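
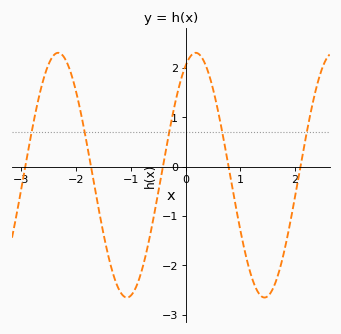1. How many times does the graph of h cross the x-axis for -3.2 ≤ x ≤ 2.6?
5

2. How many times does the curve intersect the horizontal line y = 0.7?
5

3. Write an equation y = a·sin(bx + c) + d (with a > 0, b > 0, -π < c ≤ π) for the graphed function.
y = 2.48sin(2.5x + 1.11) - 0.17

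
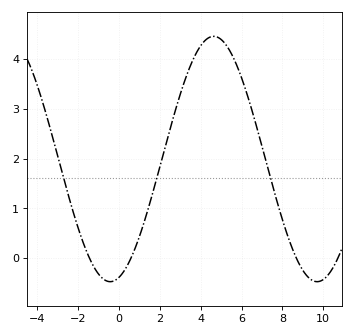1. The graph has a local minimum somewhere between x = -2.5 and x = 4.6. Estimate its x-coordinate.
-0.4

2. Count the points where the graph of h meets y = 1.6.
3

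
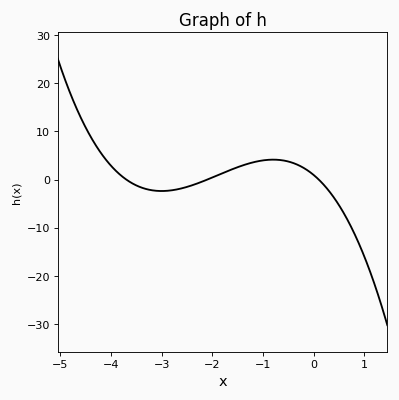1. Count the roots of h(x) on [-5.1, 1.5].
3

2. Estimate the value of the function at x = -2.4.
-1.19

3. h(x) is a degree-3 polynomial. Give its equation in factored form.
y = -1.22(x + 3.7)(x + 2.1)(x - 0.1)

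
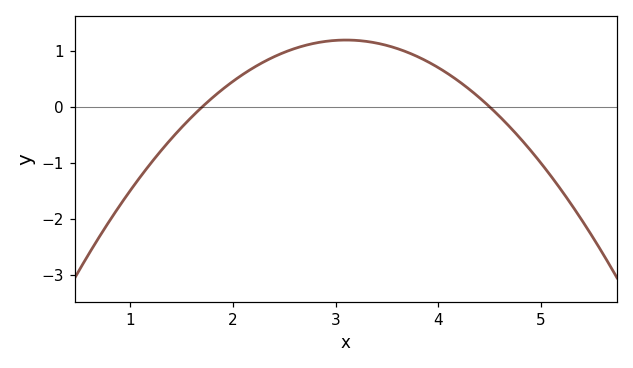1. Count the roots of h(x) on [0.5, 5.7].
2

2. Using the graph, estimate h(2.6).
1.04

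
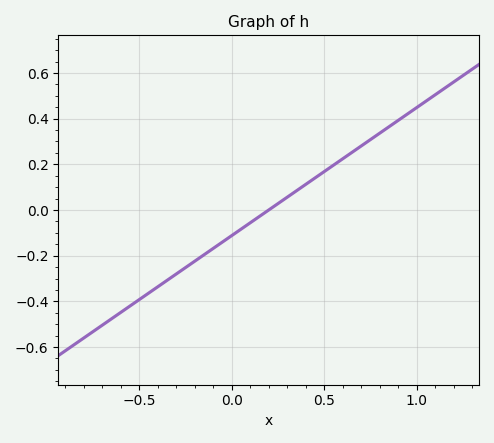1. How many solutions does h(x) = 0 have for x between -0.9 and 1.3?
1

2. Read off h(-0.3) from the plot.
-0.28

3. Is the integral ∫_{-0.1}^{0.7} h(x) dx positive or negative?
positive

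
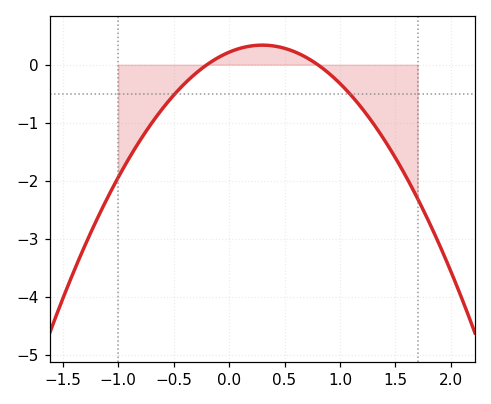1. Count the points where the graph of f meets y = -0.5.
2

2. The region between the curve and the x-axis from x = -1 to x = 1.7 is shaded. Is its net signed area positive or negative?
negative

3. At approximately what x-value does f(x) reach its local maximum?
0.3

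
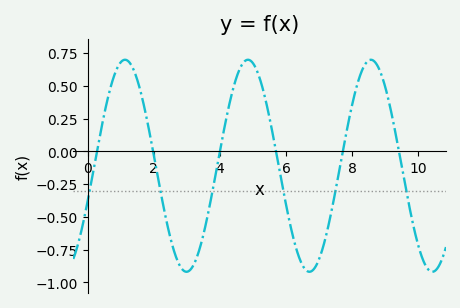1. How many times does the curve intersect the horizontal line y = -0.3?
6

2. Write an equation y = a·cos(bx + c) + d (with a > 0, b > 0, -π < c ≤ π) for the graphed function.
y = 0.81cos(1.7x - 1.9) - 0.11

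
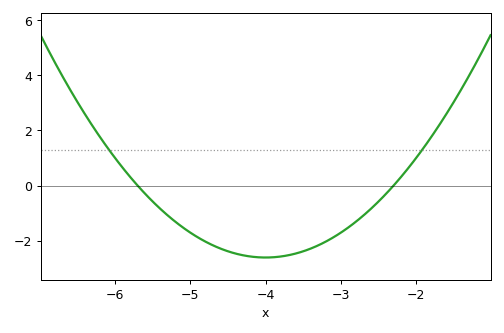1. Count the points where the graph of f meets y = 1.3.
2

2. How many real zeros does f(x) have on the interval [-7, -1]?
2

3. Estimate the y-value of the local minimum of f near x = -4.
-2.6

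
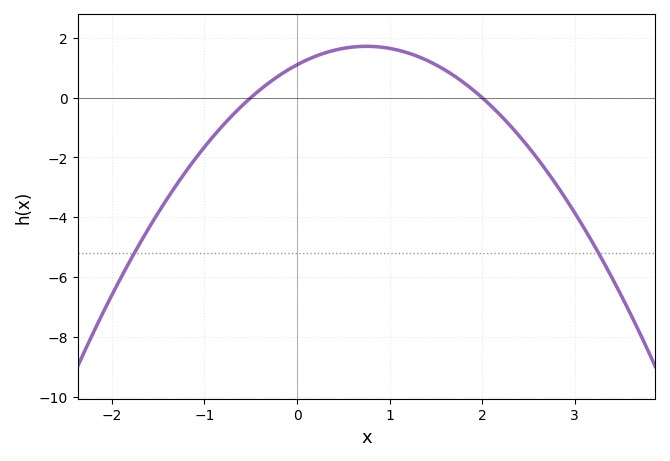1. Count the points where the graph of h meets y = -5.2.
2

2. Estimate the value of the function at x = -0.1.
0.924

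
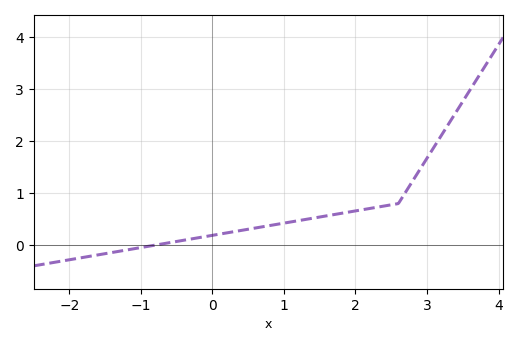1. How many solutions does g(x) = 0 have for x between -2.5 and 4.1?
1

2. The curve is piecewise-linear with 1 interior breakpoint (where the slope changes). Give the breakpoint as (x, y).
(2.6, 0.8)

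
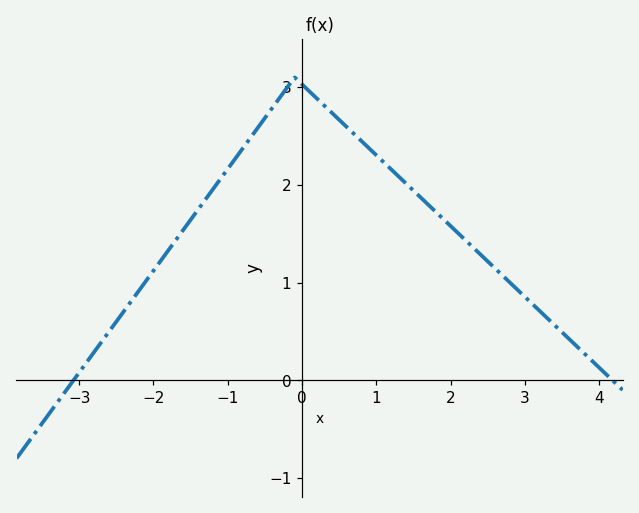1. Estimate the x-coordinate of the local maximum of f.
0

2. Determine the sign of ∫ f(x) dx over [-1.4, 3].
positive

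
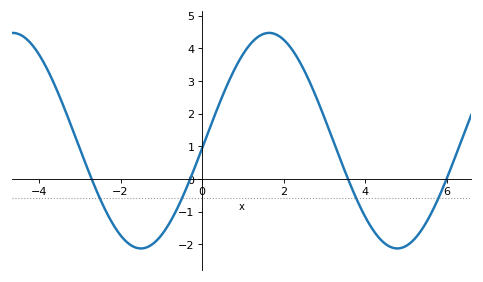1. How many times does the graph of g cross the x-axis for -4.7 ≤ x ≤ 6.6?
4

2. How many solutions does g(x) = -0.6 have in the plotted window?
4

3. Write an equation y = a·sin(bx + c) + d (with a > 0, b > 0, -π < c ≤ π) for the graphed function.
y = 3.3sin(1x - 0.07) + 1.17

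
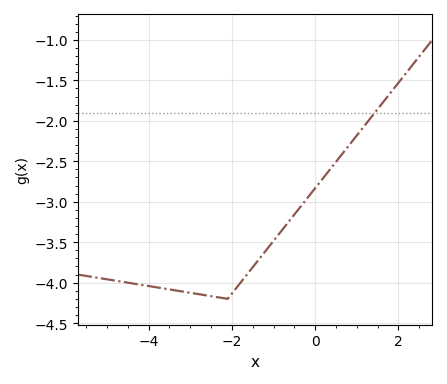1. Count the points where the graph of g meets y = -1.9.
1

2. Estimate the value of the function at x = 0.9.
-2.25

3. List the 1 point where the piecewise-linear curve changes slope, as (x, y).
(-2.1, -4.2)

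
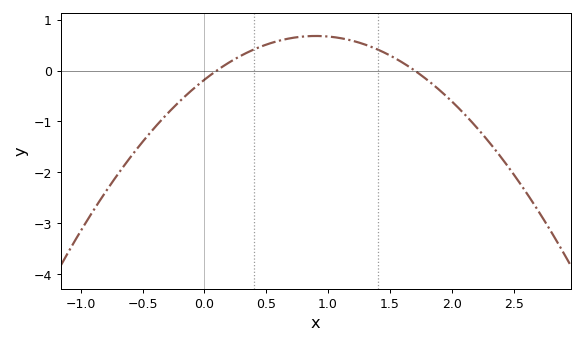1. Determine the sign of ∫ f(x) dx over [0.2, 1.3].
positive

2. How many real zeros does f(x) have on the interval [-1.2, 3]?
2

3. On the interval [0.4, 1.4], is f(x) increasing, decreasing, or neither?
neither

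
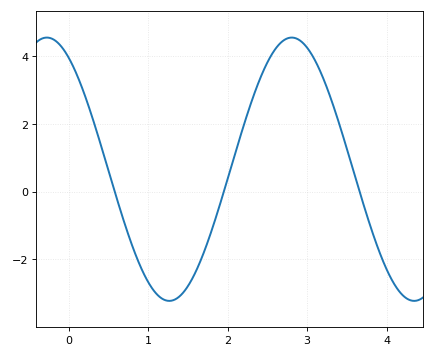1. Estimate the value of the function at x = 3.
4.24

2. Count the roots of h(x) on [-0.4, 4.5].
3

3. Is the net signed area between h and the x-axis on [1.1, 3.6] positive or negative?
positive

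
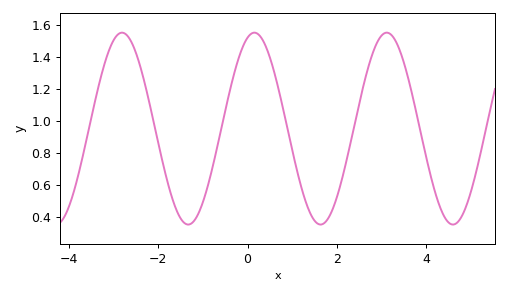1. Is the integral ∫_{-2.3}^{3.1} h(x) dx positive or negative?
positive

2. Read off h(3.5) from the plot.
1.36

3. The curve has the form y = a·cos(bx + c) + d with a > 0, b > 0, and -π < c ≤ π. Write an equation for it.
y = 0.6cos(2.12x - 0.322) + 0.95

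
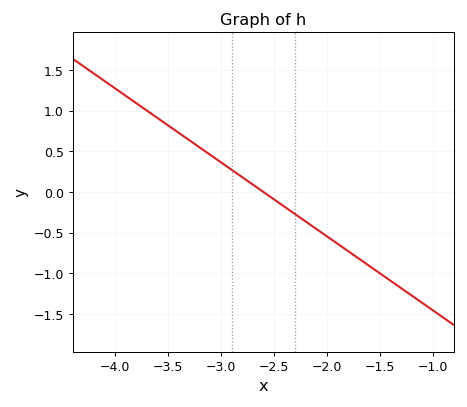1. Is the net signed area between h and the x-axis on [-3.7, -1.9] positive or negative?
positive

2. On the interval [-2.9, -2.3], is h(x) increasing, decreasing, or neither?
decreasing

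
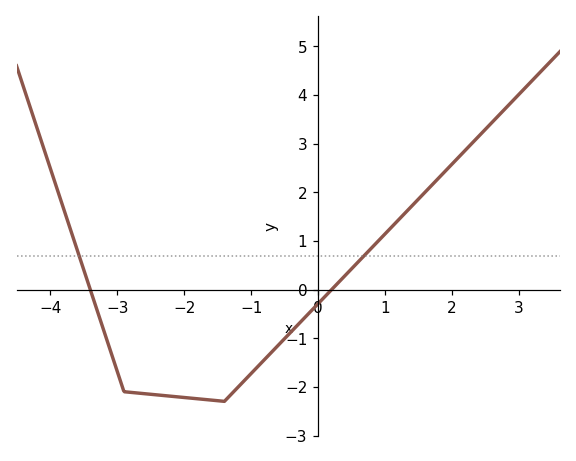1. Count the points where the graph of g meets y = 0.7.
2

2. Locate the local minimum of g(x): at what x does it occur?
-1.4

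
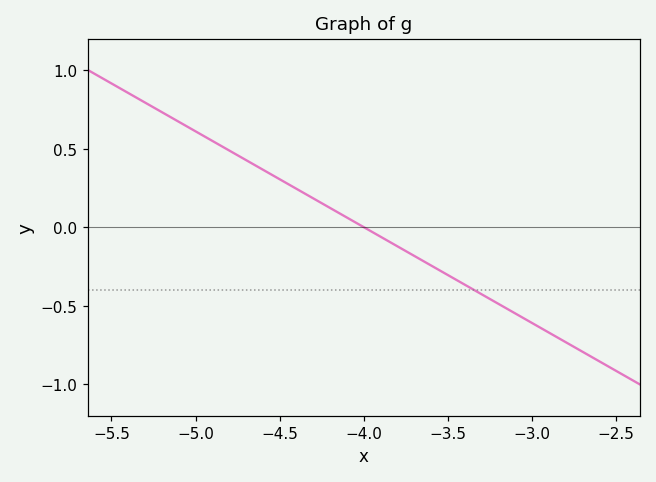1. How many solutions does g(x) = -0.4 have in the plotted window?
1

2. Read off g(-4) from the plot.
0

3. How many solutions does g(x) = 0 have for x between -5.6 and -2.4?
1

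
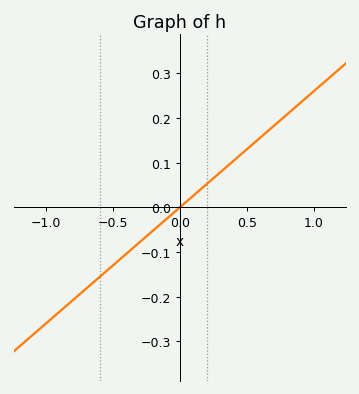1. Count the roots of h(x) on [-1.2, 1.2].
1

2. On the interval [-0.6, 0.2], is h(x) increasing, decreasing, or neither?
increasing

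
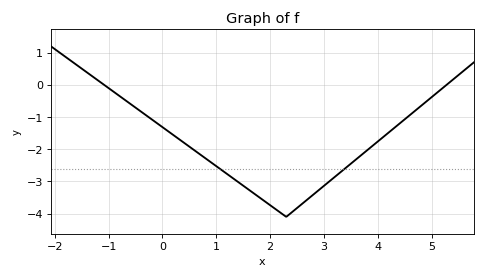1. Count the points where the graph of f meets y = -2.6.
2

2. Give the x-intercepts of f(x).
-1, 5.2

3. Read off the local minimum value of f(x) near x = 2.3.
-4.1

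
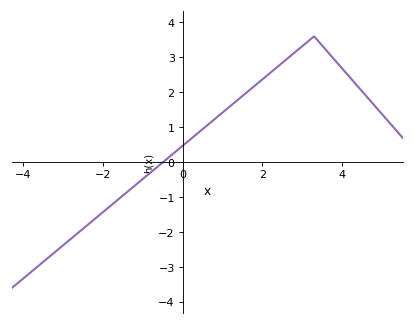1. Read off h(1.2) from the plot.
1.6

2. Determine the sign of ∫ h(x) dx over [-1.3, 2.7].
positive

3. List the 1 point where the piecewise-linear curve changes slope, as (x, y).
(3.3, 3.6)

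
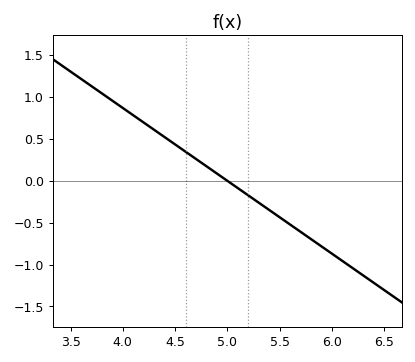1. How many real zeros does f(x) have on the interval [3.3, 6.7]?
1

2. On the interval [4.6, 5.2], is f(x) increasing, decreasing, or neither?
decreasing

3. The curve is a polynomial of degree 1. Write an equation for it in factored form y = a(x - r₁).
y = -0.87(x - 5)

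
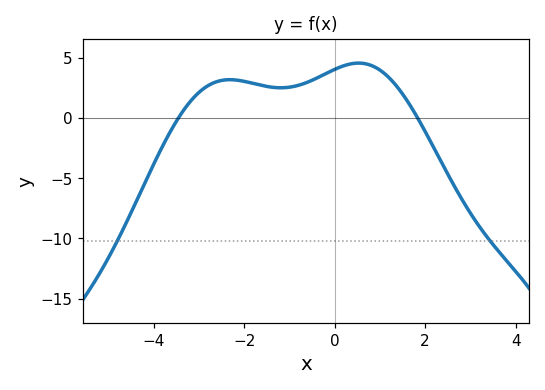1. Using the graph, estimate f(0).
4.06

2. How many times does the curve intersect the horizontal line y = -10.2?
2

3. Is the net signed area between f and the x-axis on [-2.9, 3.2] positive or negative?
positive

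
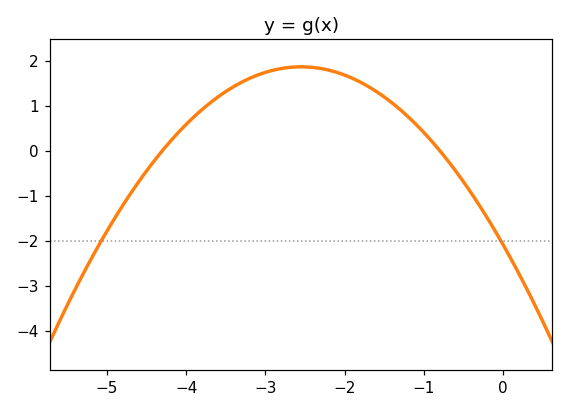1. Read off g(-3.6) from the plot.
1.2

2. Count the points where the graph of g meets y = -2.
2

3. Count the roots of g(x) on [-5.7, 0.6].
2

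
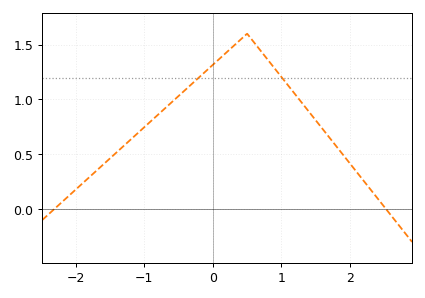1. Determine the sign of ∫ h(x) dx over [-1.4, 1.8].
positive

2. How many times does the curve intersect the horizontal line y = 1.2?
2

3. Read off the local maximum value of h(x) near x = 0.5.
1.6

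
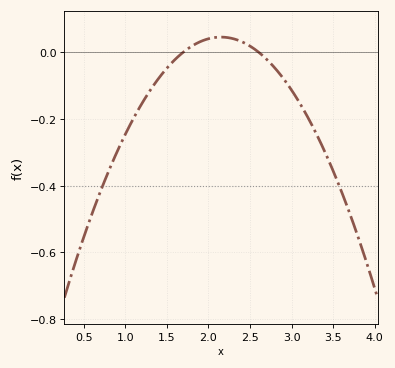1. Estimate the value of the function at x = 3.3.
-0.246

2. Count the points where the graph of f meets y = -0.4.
2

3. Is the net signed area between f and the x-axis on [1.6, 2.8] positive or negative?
positive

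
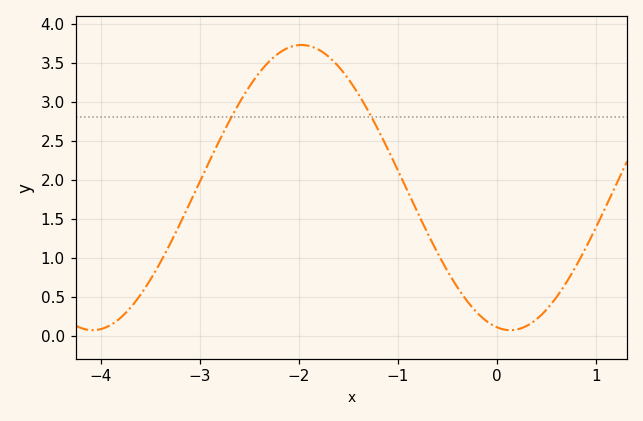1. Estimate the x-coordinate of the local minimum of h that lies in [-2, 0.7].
0.1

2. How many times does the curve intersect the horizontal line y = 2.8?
2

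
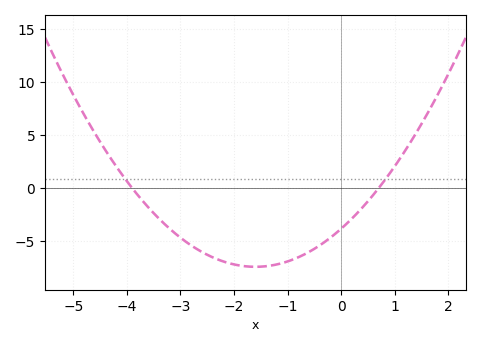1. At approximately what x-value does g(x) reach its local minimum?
-1.6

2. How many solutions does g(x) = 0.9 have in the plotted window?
2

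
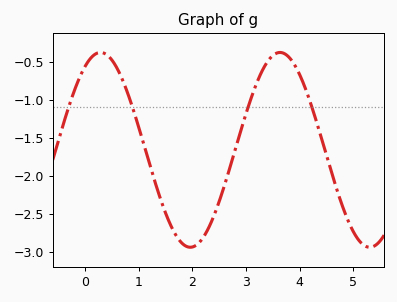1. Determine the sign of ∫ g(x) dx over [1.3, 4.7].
negative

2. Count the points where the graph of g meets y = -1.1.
4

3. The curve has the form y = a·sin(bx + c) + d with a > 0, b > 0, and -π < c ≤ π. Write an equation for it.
y = 1.28sin(1.9x + 1) - 1.66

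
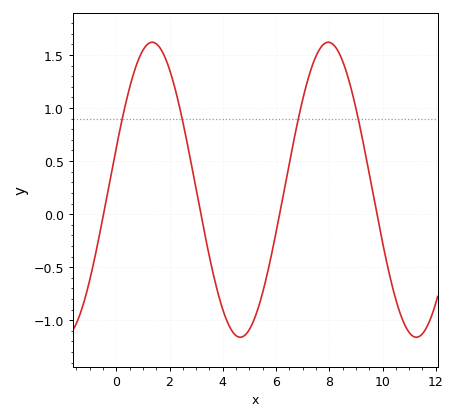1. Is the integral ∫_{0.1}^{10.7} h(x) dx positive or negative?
positive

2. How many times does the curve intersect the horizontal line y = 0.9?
4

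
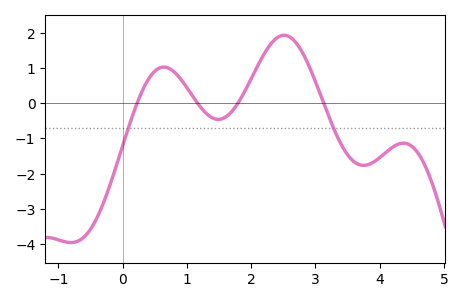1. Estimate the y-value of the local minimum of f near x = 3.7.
-1.77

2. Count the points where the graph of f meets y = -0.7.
2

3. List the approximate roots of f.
0.223, 1.17, 1.79, 3.13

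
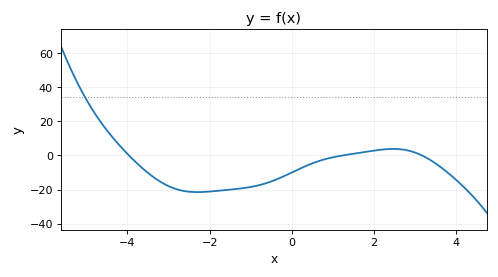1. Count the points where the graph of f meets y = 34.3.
1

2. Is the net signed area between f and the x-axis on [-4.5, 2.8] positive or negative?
negative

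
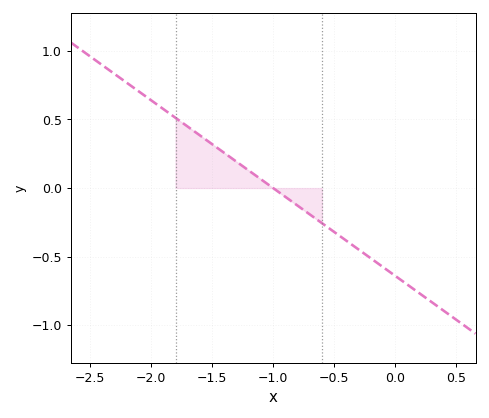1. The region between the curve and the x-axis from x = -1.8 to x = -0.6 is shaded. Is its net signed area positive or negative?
positive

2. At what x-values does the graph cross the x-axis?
-1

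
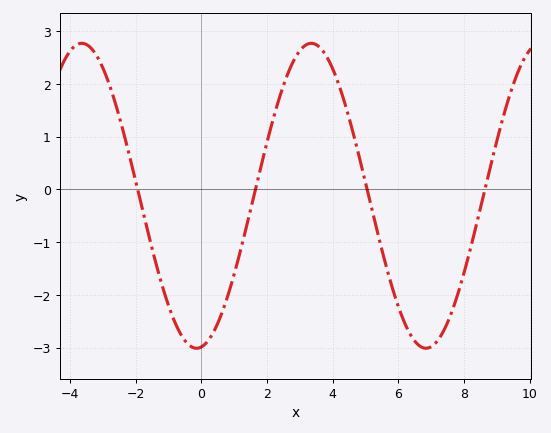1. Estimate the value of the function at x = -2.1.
0.4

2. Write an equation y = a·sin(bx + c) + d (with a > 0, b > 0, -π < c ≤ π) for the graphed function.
y = 2.89sin(0.9x - 1.4) - 0.12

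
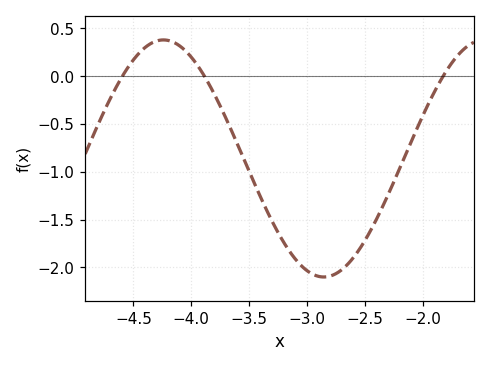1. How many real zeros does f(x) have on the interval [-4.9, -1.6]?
3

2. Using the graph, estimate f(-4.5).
0.171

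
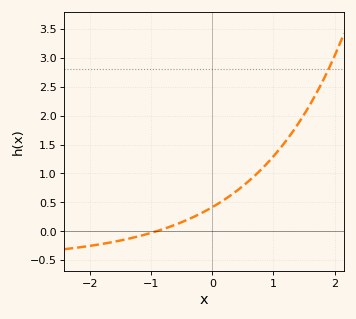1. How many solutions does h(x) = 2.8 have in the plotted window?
1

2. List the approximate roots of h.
-0.9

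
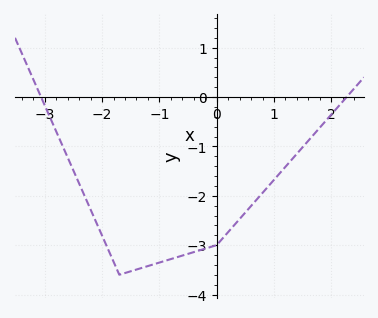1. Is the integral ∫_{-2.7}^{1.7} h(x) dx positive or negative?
negative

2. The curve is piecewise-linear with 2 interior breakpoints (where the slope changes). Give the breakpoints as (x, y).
(-1.7, -3.6); (0, -3)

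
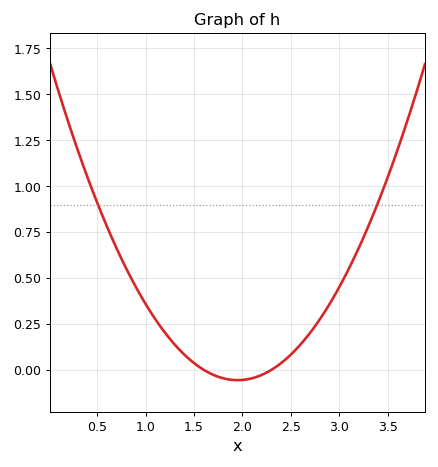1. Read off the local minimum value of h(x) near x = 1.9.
-0.056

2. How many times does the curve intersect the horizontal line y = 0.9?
2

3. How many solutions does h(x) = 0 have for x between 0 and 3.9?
2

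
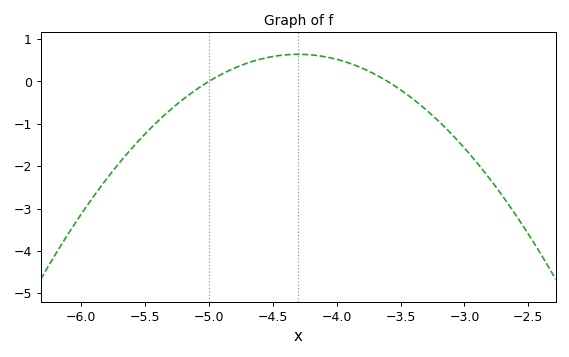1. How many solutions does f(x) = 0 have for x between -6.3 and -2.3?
2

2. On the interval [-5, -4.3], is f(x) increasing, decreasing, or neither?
increasing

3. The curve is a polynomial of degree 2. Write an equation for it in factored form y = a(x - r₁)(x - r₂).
y = -1.31(x + 5)(x + 3.6)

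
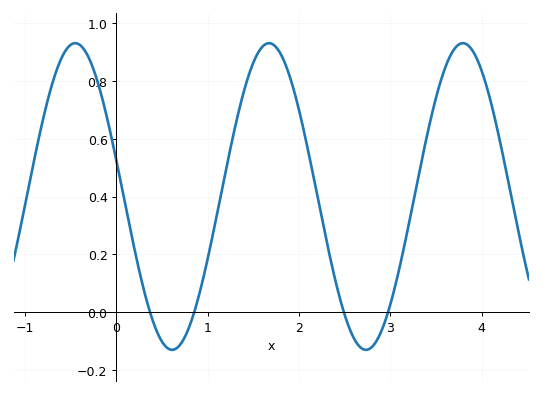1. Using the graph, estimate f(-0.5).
0.92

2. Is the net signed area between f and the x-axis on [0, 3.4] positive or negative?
positive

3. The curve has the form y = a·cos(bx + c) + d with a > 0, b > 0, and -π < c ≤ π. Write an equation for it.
y = 0.53cos(3x + 1.3) + 0.4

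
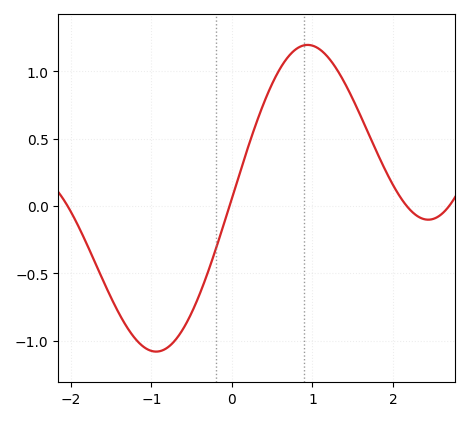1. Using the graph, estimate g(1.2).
1.1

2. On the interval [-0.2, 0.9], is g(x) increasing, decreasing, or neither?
increasing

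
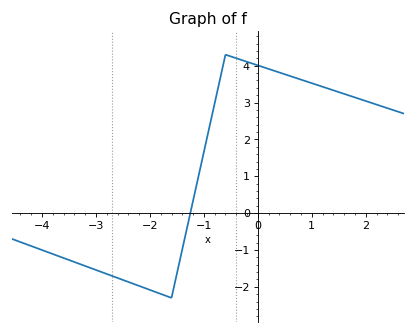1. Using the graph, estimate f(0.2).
3.91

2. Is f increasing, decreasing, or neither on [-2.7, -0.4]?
neither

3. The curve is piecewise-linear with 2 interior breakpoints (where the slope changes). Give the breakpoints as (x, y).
(-1.6, -2.3); (-0.6, 4.3)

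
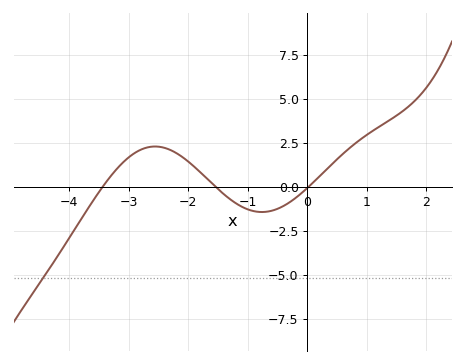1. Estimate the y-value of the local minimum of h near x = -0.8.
-1.43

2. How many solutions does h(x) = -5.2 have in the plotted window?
1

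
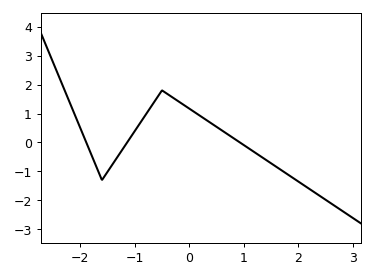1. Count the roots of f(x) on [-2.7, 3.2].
3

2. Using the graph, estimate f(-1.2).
-0.173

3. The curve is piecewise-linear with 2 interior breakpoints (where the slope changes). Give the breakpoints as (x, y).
(-1.6, -1.3); (-0.5, 1.8)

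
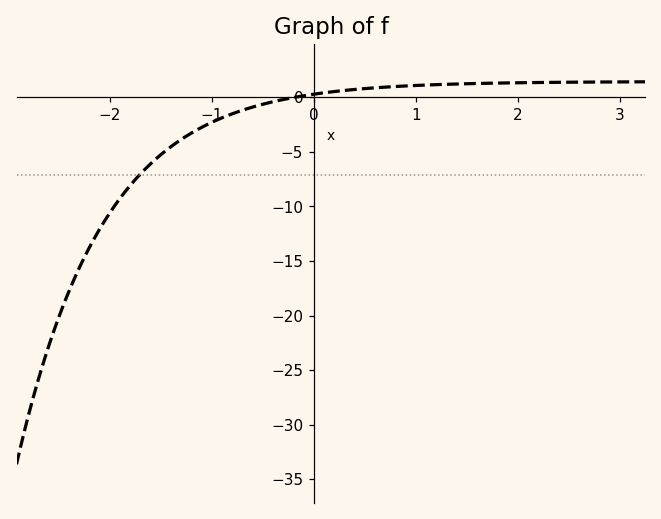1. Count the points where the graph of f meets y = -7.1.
1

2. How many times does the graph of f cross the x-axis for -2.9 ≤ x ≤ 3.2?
1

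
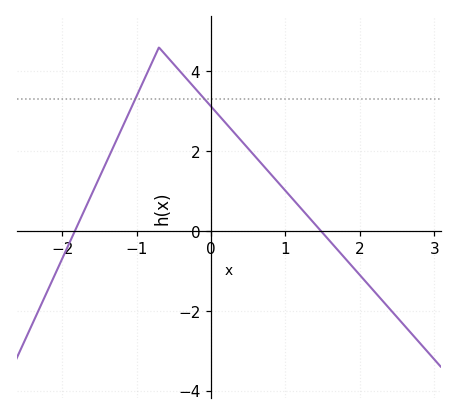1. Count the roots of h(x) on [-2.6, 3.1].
2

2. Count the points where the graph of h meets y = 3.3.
2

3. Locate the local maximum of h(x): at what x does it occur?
-0.699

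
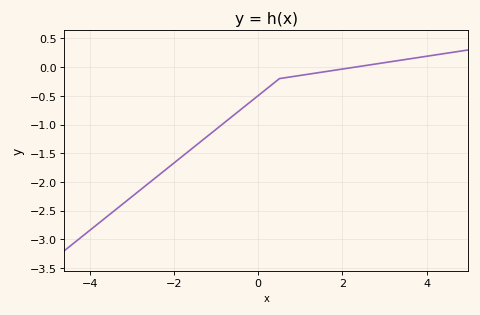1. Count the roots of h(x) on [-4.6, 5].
1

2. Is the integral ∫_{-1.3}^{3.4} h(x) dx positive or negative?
negative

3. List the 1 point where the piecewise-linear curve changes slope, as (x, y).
(0.5, -0.2)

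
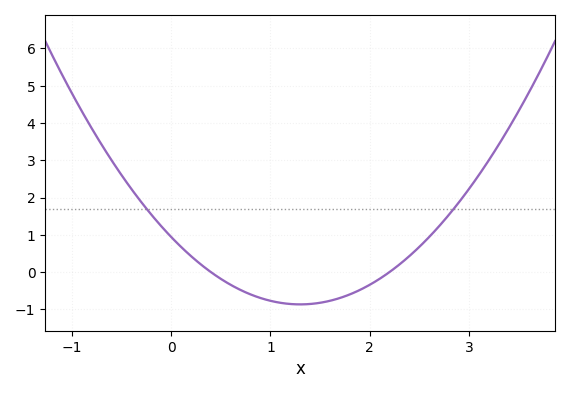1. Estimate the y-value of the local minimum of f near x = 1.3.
-0.867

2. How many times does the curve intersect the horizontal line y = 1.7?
2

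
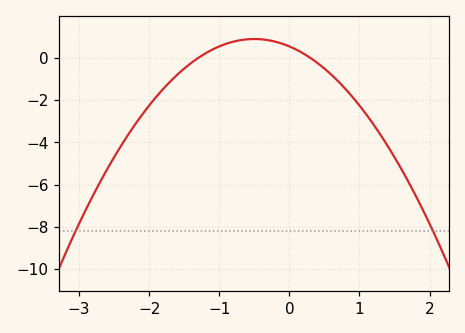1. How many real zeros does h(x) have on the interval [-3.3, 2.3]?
2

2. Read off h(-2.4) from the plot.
-4.16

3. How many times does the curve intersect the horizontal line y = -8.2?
2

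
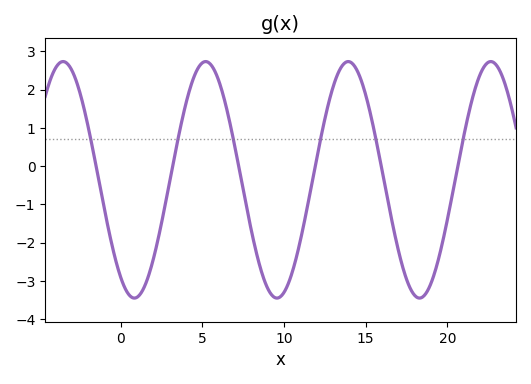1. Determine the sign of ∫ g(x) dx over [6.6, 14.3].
negative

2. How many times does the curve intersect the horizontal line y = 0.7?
6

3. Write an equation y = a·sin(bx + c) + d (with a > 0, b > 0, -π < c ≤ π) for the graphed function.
y = 3.09sin(0.72x - 2.18) - 0.36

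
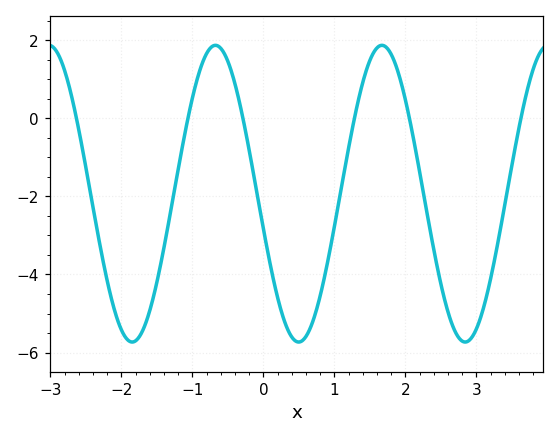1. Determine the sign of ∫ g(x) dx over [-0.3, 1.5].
negative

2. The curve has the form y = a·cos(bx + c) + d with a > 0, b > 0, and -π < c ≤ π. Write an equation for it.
y = 3.8cos(2.7x + 1.8) - 1.93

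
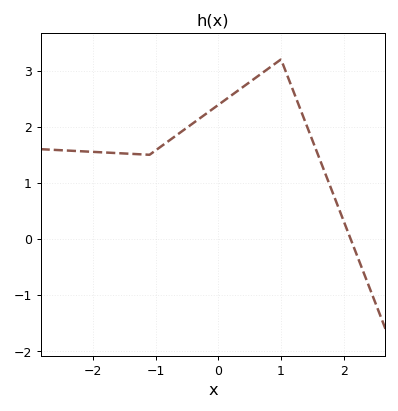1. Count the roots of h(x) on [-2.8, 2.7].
1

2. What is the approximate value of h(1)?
3.2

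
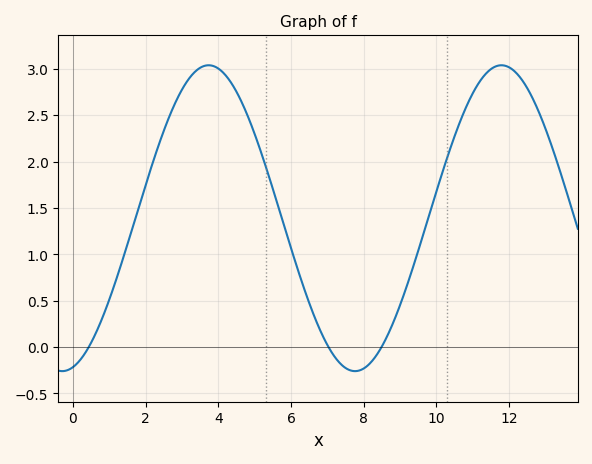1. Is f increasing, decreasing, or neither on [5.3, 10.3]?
neither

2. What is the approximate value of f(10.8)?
2.57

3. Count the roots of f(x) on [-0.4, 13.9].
3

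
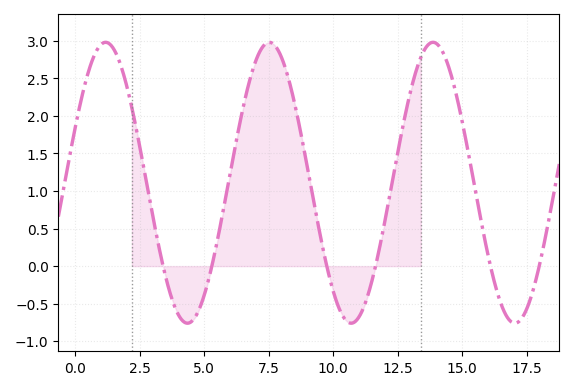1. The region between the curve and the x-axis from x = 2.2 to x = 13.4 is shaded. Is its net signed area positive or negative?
positive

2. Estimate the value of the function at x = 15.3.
1.4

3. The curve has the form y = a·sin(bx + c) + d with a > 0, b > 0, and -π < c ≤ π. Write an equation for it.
y = 1.87sin(0.99x + 0.4) + 1.11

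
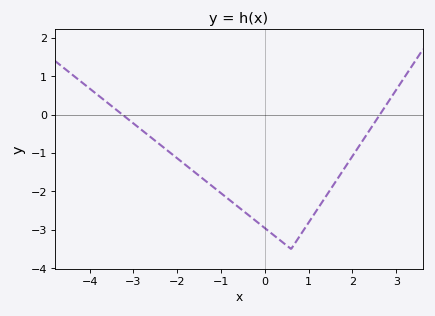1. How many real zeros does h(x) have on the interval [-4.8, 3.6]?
2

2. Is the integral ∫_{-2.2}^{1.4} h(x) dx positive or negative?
negative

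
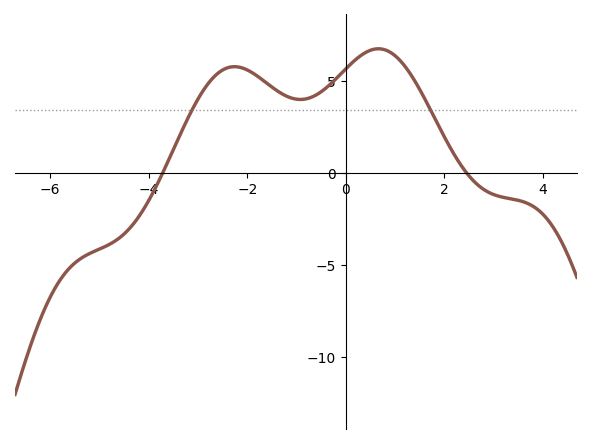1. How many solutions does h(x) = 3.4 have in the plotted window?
2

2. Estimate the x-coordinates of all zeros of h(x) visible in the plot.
-3.8, 2.4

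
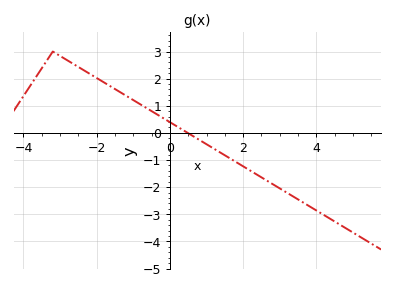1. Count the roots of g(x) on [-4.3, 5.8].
1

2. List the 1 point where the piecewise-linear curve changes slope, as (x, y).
(-3.2, 3)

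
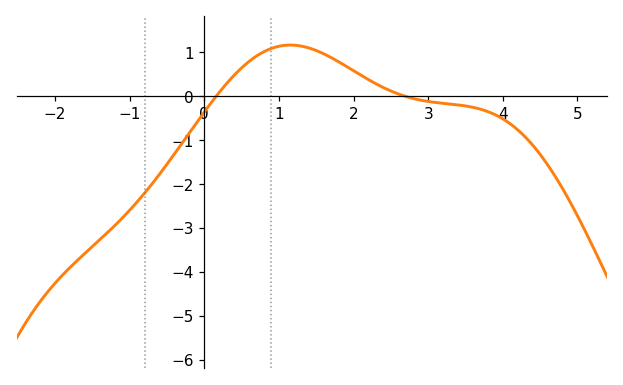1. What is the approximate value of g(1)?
1.1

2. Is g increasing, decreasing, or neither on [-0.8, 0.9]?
increasing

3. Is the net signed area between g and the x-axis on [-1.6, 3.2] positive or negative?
negative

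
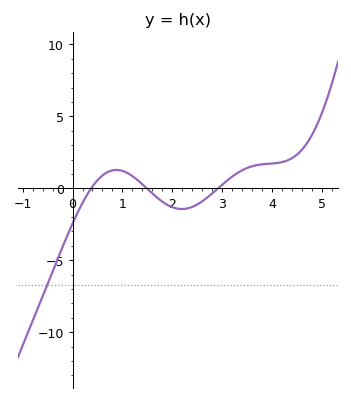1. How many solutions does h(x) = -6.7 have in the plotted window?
1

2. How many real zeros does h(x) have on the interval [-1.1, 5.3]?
3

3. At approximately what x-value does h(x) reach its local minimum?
2.2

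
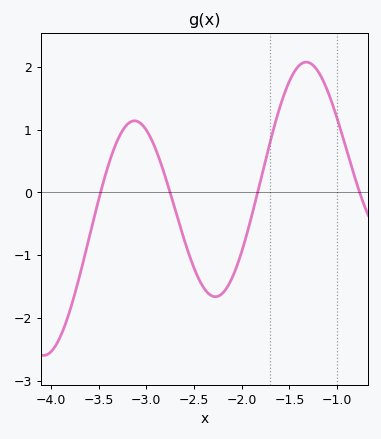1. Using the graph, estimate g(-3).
0.994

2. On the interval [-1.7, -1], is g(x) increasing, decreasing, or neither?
neither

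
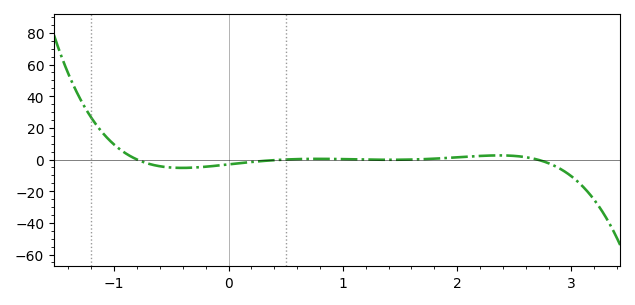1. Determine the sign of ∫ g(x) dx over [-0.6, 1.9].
negative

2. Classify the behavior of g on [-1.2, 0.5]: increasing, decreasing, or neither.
neither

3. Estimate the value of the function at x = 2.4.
2.59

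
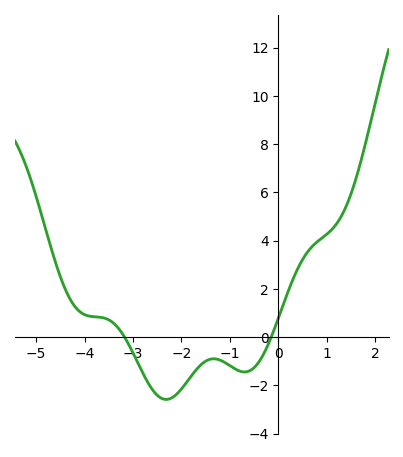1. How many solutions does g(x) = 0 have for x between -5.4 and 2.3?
2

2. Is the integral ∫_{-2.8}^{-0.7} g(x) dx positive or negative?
negative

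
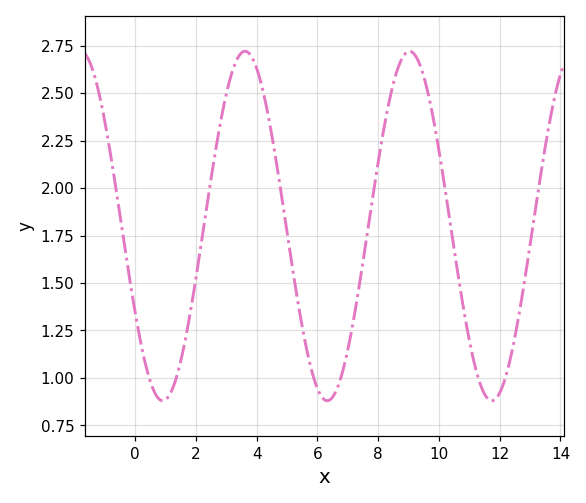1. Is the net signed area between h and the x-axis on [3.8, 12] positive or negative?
positive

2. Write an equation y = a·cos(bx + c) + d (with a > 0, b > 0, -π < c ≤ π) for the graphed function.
y = 0.92cos(1.16x + 2.09) + 1.8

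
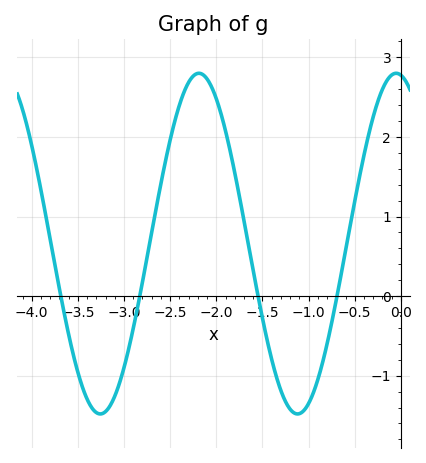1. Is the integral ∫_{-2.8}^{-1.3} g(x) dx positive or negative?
positive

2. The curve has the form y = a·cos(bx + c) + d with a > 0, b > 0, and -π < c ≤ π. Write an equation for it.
y = 2.14cos(2.94x + 0.152) + 0.66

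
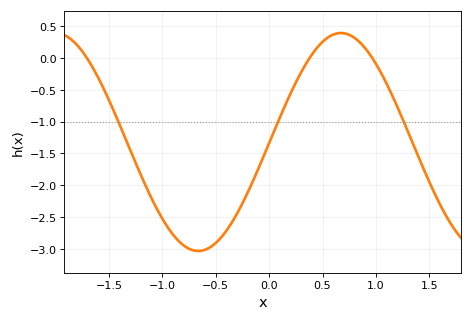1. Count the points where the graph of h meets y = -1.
3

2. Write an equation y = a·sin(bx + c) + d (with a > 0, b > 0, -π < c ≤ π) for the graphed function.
y = 1.71sin(2.4x - 0.01) - 1.32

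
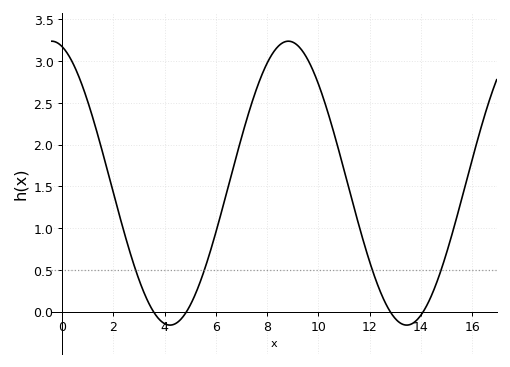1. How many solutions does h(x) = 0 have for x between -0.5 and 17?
4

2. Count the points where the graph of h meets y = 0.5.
4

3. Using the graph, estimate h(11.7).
0.904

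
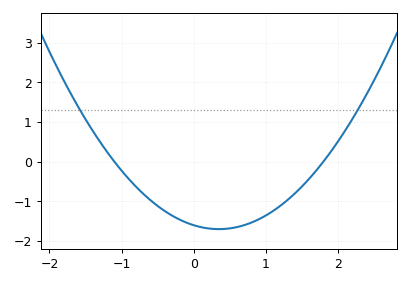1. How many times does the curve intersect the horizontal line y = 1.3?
2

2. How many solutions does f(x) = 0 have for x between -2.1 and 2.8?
2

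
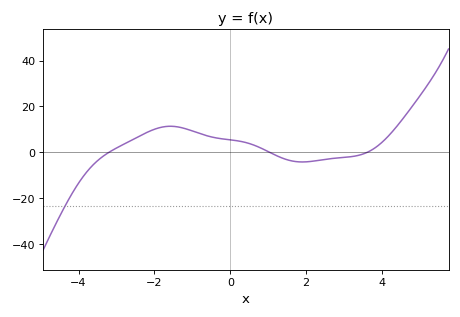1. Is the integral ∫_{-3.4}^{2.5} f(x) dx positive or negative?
positive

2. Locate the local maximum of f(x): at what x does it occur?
-1.58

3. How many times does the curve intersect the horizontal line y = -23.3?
1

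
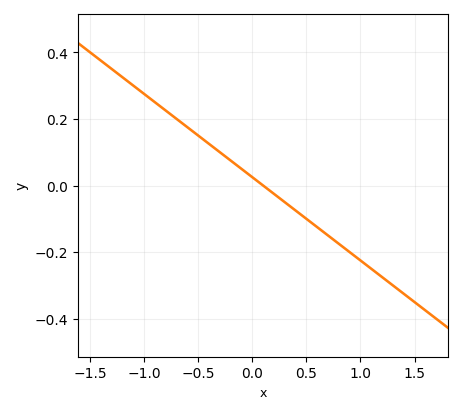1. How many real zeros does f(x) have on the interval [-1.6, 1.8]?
1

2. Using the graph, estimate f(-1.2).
0.325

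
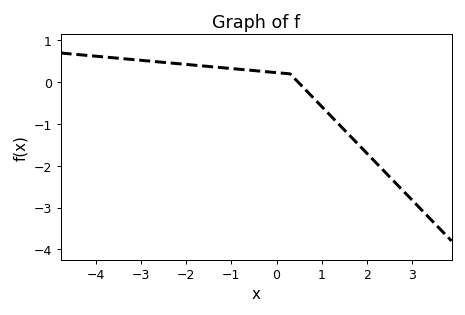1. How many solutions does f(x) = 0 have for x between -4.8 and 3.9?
1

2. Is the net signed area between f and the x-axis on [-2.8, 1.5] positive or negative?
positive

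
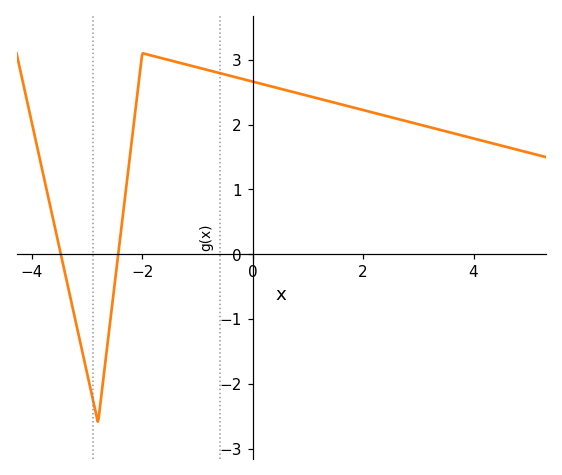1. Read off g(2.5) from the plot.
2.1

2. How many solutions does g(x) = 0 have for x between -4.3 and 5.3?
2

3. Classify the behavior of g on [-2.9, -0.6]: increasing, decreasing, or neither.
neither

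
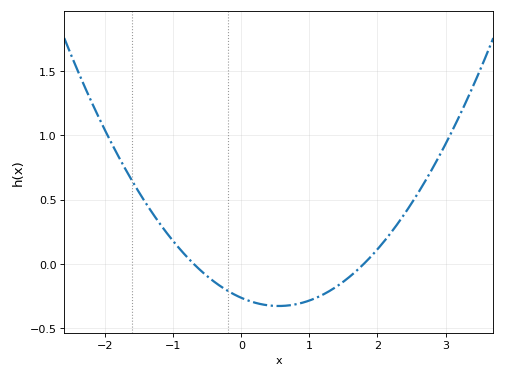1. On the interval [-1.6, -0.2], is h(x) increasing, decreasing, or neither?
decreasing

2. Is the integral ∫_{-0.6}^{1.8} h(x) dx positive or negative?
negative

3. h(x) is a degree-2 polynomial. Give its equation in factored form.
y = 0.21(x + 0.7)(x - 1.8)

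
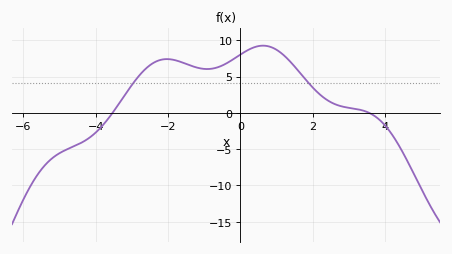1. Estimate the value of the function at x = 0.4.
9.07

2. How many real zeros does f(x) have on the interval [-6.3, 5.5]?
2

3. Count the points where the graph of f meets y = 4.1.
2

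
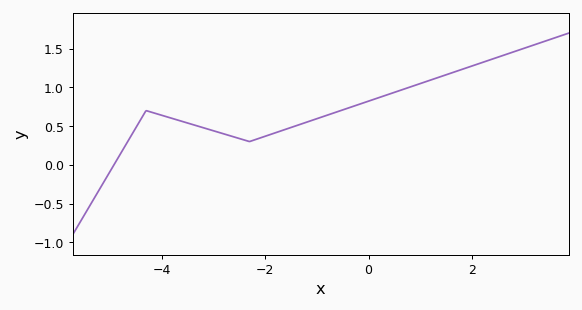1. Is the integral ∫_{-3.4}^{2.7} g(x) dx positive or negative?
positive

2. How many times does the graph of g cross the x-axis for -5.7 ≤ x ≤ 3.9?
1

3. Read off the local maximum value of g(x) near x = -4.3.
0.699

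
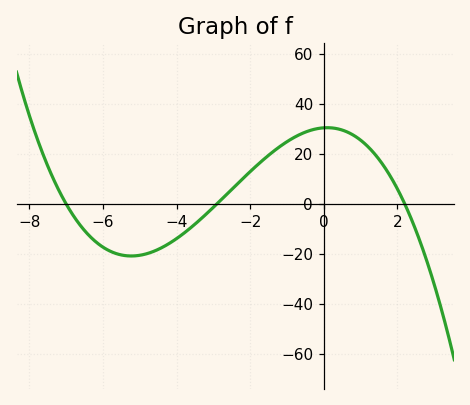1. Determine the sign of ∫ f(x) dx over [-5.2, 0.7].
positive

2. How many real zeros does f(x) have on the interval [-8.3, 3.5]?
3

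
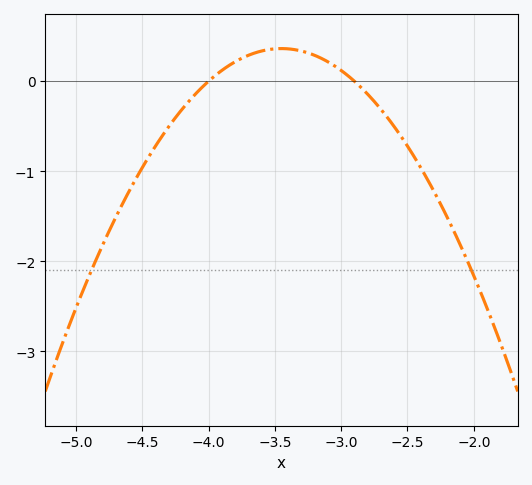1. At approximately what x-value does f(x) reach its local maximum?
-3.45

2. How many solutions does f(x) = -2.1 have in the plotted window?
2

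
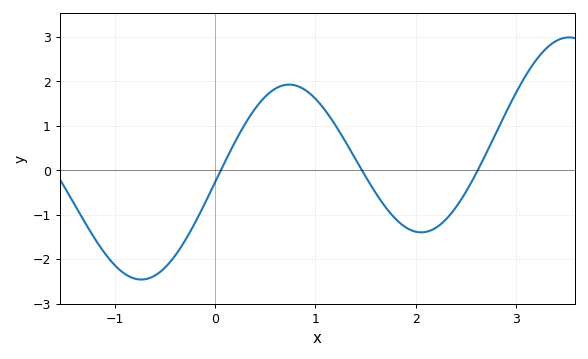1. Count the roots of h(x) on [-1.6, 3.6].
3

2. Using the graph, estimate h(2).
-1.4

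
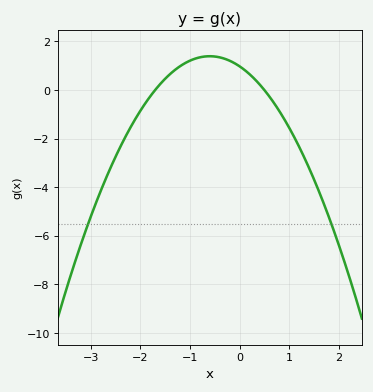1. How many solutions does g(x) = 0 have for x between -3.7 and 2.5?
2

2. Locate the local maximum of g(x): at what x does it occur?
-0.6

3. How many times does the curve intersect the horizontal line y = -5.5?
2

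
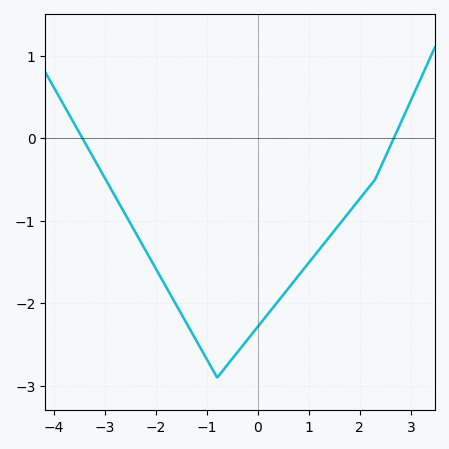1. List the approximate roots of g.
-3.4, 2.6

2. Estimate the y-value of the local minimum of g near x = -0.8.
-2.9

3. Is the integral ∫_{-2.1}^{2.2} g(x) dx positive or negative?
negative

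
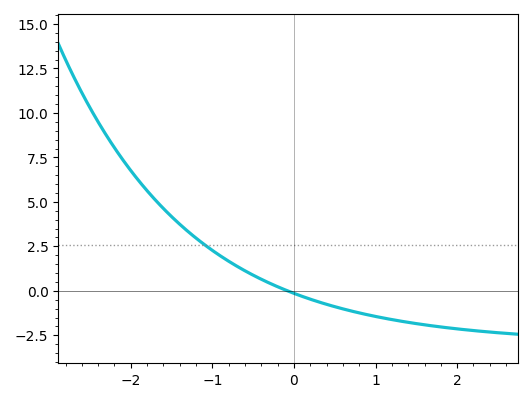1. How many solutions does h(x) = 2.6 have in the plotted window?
1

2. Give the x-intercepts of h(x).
-0.1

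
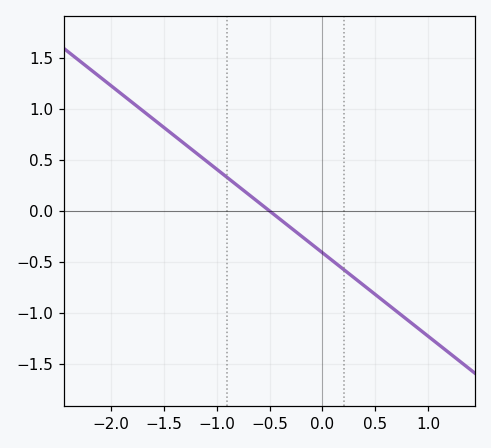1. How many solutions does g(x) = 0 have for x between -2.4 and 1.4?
1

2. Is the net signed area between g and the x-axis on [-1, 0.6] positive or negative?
negative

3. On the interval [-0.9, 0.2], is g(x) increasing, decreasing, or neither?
decreasing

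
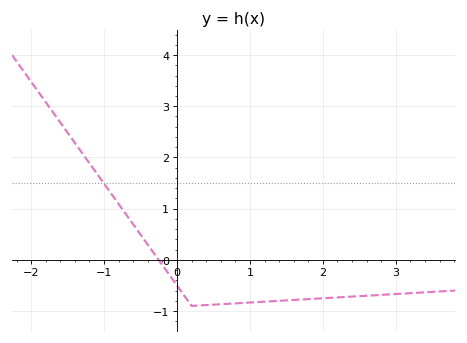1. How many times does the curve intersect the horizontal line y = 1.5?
1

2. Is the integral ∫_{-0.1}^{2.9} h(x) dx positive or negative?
negative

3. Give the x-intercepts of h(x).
-0.252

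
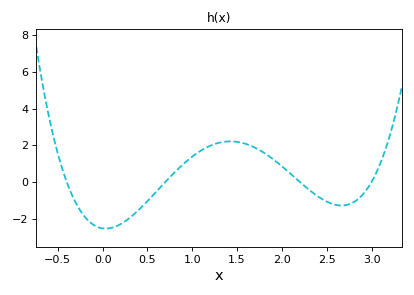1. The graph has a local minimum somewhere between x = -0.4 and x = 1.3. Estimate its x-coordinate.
0.035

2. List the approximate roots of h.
-0.4, 0.7, 2.2, 3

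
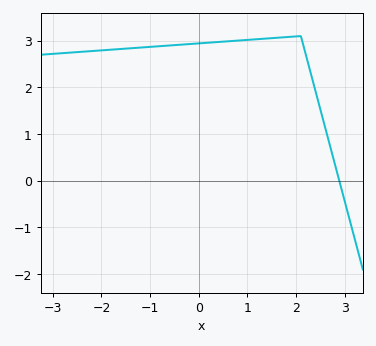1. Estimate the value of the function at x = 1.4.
3.05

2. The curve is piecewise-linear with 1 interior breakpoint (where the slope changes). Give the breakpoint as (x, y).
(2.1, 3.1)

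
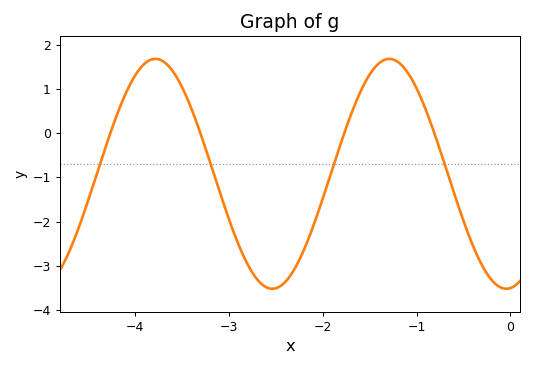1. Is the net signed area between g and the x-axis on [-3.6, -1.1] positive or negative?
negative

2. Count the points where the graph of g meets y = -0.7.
4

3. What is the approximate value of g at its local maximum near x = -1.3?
1.7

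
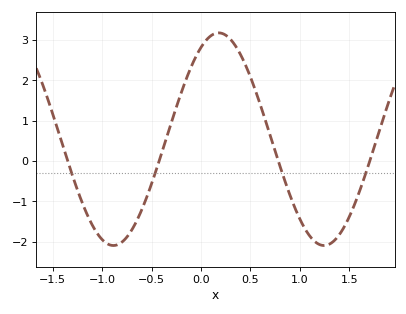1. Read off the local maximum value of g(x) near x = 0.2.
3.17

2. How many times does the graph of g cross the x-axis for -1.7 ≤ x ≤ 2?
4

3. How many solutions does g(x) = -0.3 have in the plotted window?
4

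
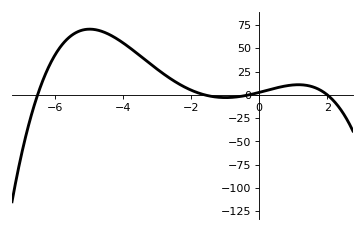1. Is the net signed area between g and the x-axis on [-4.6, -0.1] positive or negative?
positive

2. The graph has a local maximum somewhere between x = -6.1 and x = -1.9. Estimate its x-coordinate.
-4.97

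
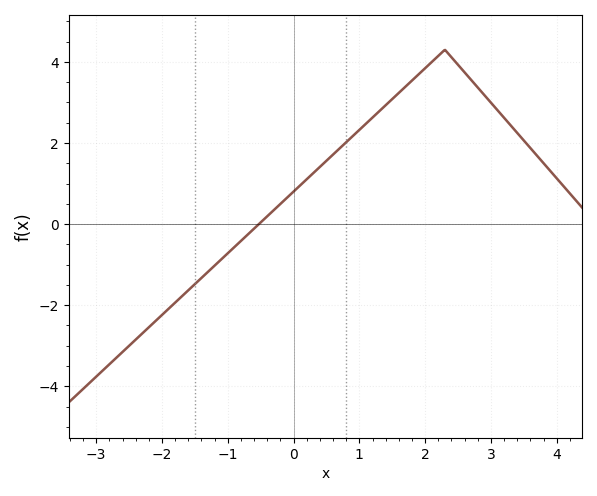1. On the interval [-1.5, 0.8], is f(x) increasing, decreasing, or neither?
increasing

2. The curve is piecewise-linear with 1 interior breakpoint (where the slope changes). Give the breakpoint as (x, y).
(2.3, 4.3)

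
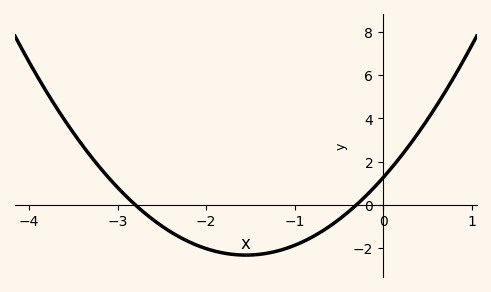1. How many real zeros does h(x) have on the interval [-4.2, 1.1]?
2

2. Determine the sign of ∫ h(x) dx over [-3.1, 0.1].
negative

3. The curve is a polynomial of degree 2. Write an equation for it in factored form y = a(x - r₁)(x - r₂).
y = 1.49(x + 2.8)(x + 0.3)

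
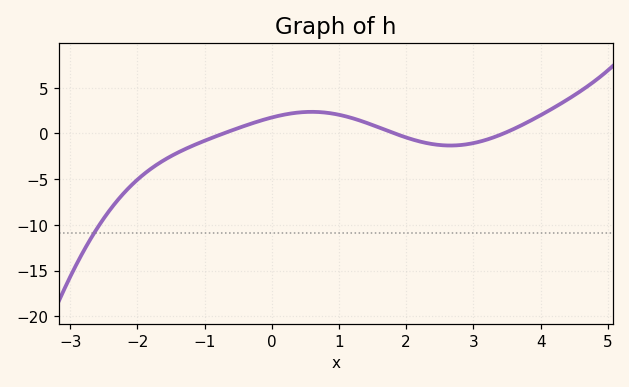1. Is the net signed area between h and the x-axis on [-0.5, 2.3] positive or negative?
positive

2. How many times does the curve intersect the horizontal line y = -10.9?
1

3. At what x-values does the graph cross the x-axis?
-0.719, 1.83, 3.45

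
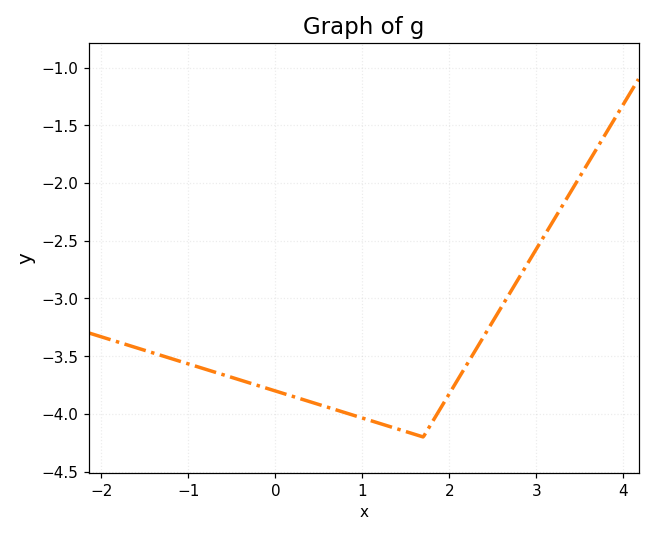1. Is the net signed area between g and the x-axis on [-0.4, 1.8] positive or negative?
negative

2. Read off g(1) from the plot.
-4.04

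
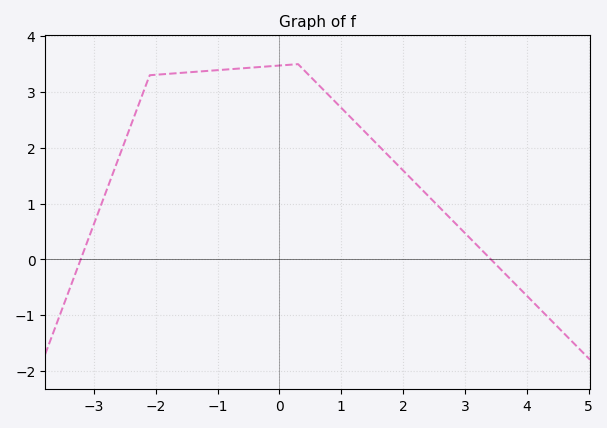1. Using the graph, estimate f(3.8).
-0.4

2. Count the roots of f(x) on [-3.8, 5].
2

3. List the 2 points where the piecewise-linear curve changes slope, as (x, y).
(-2.1, 3.3); (0.3, 3.5)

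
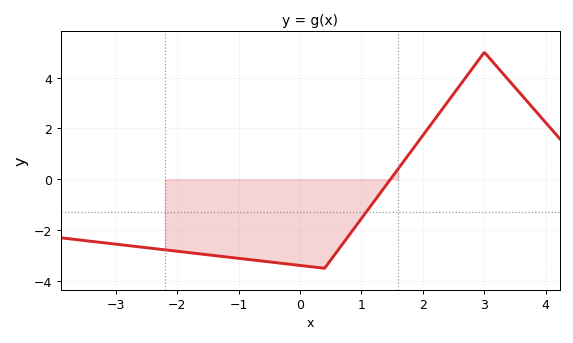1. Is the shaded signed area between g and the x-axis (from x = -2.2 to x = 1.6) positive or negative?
negative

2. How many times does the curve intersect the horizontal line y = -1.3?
1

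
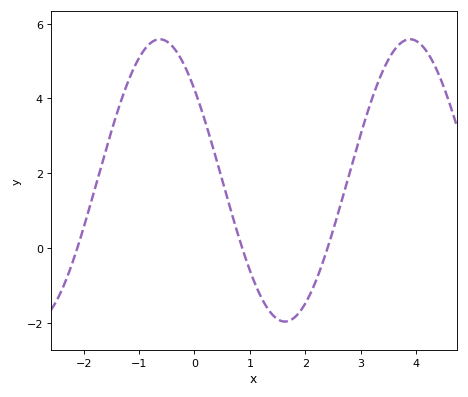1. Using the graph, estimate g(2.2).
-0.8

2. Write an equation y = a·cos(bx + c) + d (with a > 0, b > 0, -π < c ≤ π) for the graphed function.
y = 3.77cos(1.4x + 0.87) + 1.81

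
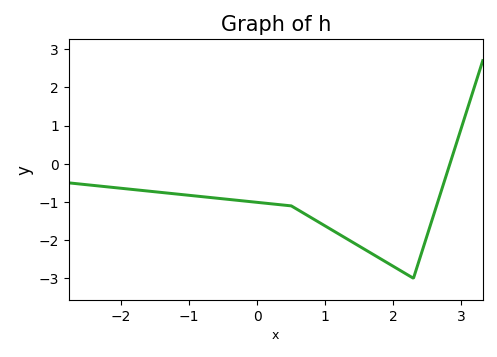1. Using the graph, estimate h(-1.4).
-0.8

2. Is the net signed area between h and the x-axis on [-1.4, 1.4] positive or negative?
negative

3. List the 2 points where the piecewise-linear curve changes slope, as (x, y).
(0.5, -1.1); (2.3, -3)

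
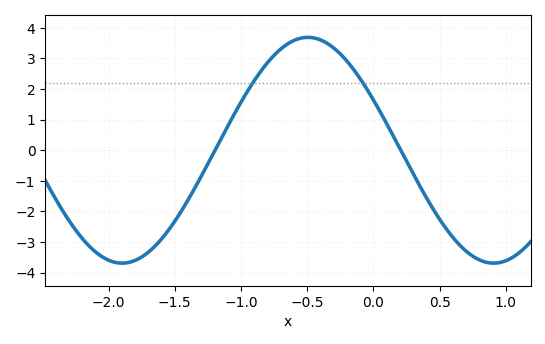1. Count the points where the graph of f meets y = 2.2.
2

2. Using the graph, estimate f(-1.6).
-2.9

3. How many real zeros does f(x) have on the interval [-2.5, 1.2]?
2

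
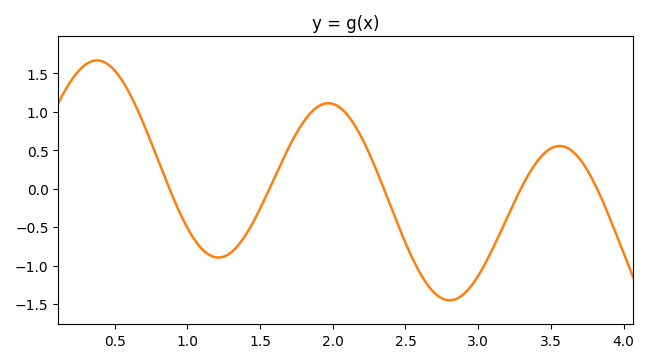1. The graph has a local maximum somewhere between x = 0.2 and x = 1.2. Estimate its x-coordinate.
0.4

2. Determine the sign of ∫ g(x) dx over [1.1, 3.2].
negative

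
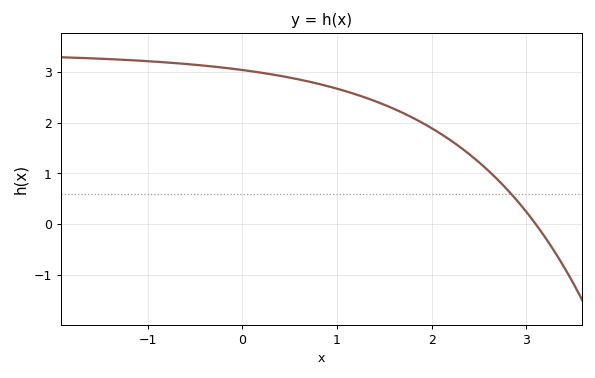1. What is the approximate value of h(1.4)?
2.4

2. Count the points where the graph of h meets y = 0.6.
1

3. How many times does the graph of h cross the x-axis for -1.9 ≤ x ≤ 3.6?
1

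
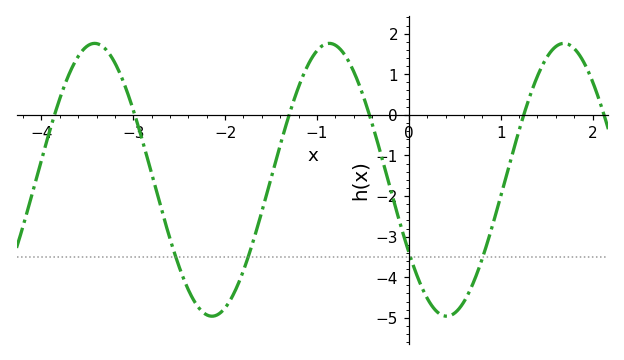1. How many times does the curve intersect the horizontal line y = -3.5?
4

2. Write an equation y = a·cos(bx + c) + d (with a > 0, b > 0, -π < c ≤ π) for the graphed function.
y = 3.36cos(2.46x + 2.13) - 1.6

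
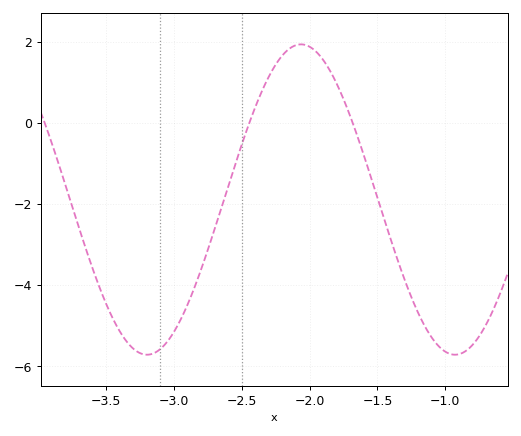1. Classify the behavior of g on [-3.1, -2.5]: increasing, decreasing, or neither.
increasing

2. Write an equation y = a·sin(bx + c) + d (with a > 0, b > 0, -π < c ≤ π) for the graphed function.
y = 3.82sin(2.8x + 1) - 1.89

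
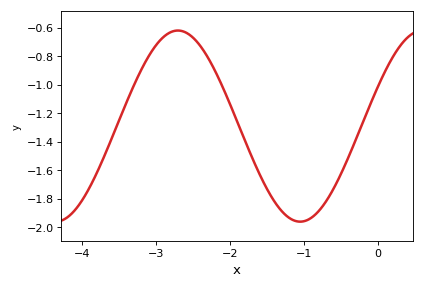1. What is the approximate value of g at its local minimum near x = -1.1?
-1.96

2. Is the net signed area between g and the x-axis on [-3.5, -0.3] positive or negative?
negative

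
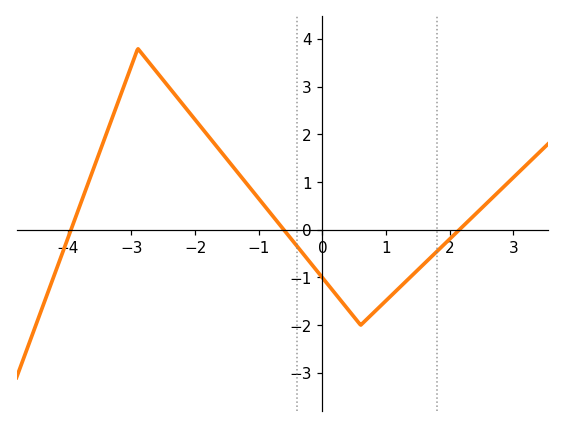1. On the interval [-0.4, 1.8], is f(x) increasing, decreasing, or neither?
neither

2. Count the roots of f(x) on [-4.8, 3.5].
3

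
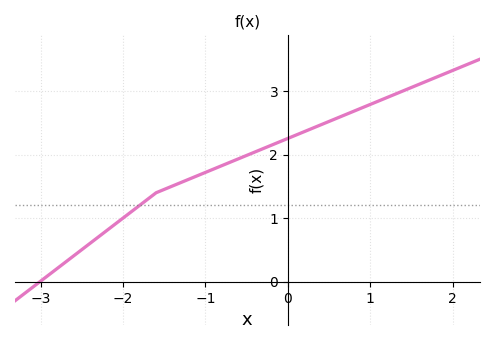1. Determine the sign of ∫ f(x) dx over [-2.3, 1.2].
positive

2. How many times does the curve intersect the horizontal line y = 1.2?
1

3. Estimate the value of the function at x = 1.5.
3.06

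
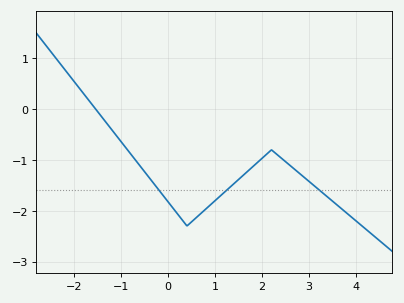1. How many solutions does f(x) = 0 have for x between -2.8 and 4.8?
1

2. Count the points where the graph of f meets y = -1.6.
3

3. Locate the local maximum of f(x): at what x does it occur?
2.2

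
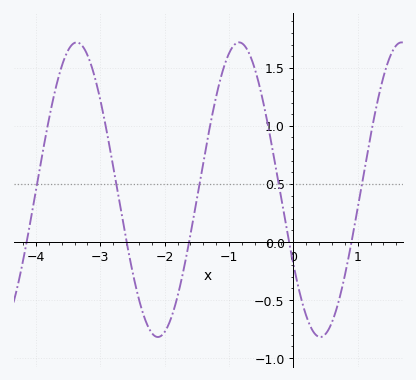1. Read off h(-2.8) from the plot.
0.65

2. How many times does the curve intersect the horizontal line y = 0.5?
5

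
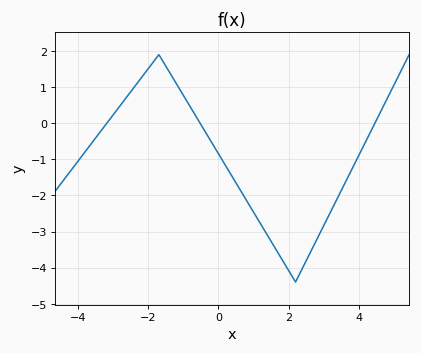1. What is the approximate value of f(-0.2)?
-0.523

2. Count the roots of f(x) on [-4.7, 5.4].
3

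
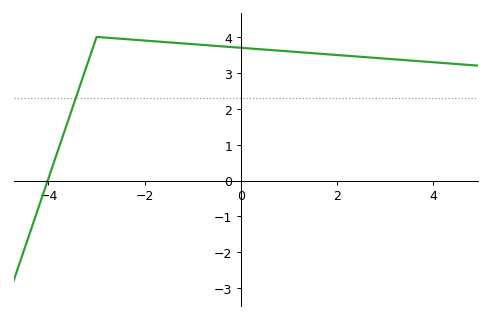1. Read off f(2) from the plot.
3.5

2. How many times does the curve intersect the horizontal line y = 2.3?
1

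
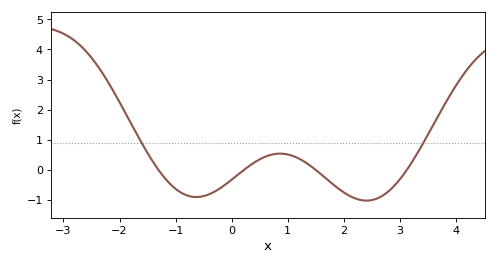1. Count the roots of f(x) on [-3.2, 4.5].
4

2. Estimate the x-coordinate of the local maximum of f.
0.864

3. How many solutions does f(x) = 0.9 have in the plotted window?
2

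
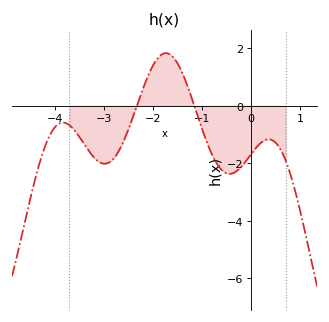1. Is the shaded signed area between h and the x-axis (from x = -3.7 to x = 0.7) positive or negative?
negative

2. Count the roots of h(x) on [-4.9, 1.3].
2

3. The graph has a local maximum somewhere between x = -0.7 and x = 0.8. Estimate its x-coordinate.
0.354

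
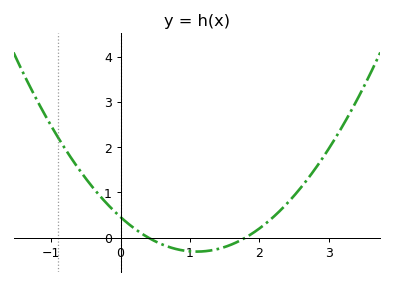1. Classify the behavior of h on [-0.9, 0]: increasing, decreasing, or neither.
decreasing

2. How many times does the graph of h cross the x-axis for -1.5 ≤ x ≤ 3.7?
2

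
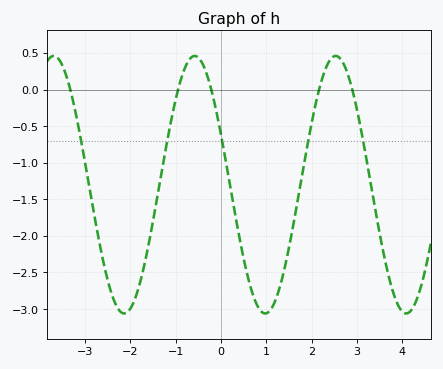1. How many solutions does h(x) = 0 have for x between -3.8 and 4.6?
5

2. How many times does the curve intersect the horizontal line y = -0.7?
5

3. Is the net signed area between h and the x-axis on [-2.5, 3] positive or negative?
negative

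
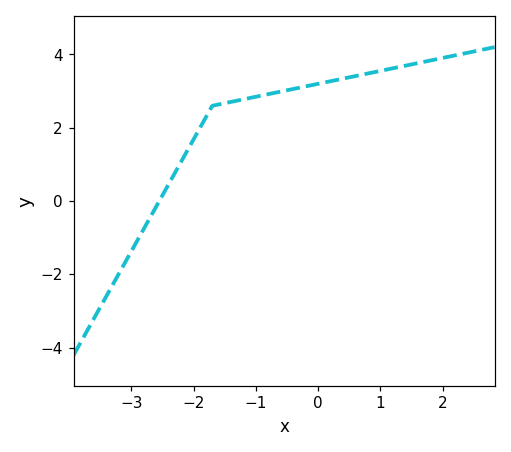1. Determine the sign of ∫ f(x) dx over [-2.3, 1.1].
positive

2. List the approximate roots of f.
-2.55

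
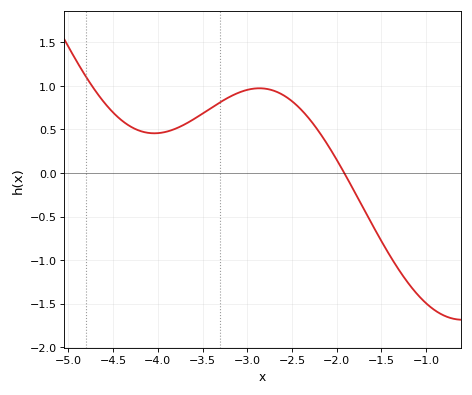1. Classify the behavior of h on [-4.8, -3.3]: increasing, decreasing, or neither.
neither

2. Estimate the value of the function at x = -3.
0.95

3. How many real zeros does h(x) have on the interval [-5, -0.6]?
1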